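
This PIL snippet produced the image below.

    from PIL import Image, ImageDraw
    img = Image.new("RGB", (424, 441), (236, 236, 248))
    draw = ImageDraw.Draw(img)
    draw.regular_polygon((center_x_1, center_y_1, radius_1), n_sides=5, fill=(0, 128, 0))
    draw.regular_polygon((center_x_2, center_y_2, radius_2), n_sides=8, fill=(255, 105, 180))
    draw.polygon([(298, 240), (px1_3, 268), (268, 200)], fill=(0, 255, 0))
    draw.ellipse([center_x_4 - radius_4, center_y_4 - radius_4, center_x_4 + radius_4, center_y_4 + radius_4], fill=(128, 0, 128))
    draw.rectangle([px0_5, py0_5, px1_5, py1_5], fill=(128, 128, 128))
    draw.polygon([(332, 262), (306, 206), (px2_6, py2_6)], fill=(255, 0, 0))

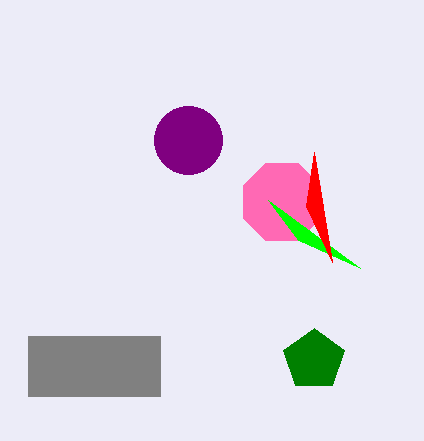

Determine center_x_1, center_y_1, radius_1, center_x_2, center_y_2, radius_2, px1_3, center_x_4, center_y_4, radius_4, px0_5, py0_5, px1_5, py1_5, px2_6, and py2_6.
center_x_1 = 314, center_y_1 = 360, radius_1 = 32, center_x_2 = 282, center_y_2 = 202, radius_2 = 42, px1_3 = 360, center_x_4 = 188, center_y_4 = 140, radius_4 = 34, px0_5 = 28, py0_5 = 336, px1_5 = 160, py1_5 = 396, px2_6 = 314, py2_6 = 152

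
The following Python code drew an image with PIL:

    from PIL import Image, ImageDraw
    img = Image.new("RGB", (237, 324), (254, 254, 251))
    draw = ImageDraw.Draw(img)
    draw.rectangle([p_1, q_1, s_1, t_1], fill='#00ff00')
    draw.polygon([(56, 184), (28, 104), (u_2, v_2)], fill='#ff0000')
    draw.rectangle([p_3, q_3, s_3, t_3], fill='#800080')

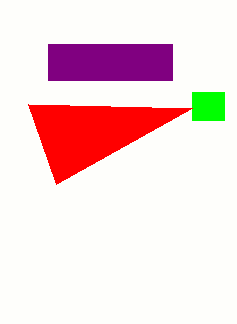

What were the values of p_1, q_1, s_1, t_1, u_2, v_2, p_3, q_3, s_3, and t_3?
p_1 = 192; q_1 = 92; s_1 = 224; t_1 = 120; u_2 = 192; v_2 = 108; p_3 = 48; q_3 = 44; s_3 = 172; t_3 = 80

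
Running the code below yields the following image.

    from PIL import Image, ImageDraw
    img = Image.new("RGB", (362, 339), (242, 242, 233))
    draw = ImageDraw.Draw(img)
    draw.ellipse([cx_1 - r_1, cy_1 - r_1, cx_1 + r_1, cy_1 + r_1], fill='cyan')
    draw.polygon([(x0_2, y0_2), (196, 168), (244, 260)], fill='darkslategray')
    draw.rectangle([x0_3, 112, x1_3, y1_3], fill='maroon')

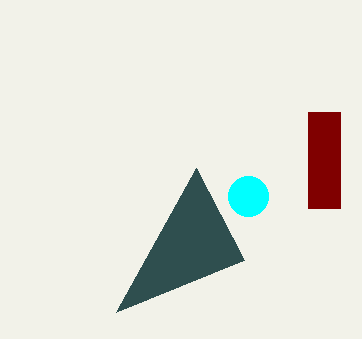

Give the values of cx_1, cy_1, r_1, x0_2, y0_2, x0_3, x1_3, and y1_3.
cx_1 = 248; cy_1 = 196; r_1 = 20; x0_2 = 116; y0_2 = 312; x0_3 = 308; x1_3 = 340; y1_3 = 208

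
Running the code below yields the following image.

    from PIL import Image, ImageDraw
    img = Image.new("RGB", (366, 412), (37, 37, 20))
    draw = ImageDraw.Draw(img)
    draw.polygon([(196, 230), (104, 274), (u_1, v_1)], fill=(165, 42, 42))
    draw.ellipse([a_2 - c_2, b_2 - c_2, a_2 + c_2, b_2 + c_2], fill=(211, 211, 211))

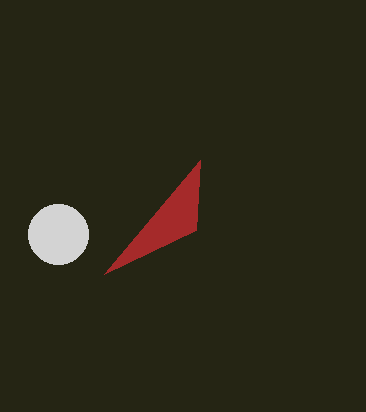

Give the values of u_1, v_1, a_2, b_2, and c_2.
u_1 = 200
v_1 = 160
a_2 = 58
b_2 = 234
c_2 = 30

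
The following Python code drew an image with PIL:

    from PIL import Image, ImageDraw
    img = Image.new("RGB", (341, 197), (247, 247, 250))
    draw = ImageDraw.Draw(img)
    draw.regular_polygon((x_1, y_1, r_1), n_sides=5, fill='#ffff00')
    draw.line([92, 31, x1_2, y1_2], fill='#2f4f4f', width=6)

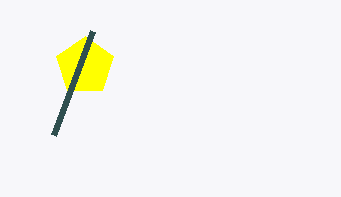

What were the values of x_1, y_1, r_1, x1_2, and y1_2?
x_1 = 85
y_1 = 66
r_1 = 30
x1_2 = 53
y1_2 = 135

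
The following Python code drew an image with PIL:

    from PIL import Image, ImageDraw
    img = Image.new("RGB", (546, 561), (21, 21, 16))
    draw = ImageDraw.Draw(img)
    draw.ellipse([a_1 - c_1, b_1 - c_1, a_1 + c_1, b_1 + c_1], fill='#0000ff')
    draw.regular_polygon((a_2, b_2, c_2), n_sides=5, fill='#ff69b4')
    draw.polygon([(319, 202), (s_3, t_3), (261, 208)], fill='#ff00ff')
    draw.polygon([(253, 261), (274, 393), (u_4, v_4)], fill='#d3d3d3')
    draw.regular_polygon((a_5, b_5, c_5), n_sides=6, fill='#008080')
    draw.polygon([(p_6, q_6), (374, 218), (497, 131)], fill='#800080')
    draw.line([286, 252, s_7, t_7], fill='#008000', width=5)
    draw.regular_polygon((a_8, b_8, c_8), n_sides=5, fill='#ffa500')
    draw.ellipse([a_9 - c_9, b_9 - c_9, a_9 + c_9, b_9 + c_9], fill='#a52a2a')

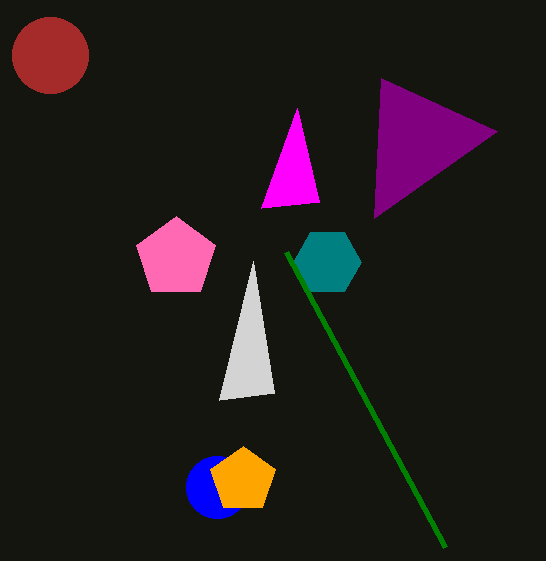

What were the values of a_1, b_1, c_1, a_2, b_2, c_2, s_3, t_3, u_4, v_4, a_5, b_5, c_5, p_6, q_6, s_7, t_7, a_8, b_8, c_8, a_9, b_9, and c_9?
a_1 = 217
b_1 = 487
c_1 = 31
a_2 = 176
b_2 = 258
c_2 = 42
s_3 = 297
t_3 = 108
u_4 = 219
v_4 = 400
a_5 = 327
b_5 = 262
c_5 = 34
p_6 = 381
q_6 = 78
s_7 = 445
t_7 = 547
a_8 = 243
b_8 = 480
c_8 = 34
a_9 = 50
b_9 = 55
c_9 = 38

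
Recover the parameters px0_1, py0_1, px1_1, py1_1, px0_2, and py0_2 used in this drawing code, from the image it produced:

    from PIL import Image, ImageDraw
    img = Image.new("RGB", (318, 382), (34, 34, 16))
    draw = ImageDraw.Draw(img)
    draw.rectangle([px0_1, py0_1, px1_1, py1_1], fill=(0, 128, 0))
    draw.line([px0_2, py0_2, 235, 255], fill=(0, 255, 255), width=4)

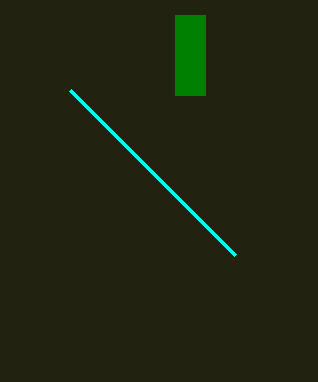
px0_1 = 175
py0_1 = 15
px1_1 = 205
py1_1 = 95
px0_2 = 70
py0_2 = 90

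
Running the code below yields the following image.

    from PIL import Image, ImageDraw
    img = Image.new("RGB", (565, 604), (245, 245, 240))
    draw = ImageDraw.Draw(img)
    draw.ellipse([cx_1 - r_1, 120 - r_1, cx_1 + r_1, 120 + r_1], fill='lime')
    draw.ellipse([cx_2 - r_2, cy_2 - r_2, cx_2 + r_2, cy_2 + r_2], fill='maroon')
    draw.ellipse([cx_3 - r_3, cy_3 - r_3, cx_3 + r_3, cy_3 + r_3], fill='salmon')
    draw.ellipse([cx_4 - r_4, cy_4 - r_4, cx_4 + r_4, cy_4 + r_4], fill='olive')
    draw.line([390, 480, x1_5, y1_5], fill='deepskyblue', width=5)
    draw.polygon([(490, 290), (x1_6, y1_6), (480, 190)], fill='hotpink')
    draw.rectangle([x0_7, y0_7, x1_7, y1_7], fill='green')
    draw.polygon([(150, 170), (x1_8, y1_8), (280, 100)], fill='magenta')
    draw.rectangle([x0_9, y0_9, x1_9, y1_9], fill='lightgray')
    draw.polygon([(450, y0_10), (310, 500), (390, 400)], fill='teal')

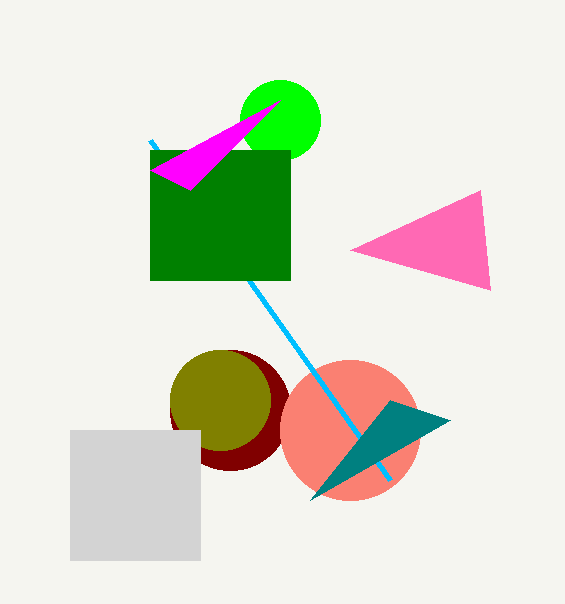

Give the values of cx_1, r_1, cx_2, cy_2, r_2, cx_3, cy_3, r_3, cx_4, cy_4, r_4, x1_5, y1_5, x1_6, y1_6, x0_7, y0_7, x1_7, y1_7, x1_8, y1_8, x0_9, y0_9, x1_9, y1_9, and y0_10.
cx_1 = 280, r_1 = 40, cx_2 = 230, cy_2 = 410, r_2 = 60, cx_3 = 350, cy_3 = 430, r_3 = 70, cx_4 = 220, cy_4 = 400, r_4 = 50, x1_5 = 150, y1_5 = 140, x1_6 = 350, y1_6 = 250, x0_7 = 150, y0_7 = 150, x1_7 = 290, y1_7 = 280, x1_8 = 190, y1_8 = 190, x0_9 = 70, y0_9 = 430, x1_9 = 200, y1_9 = 560, y0_10 = 420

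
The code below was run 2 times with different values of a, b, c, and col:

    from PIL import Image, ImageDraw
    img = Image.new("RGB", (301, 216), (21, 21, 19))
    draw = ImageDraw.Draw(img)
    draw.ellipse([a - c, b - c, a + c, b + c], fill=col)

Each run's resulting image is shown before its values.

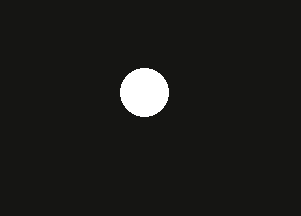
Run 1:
a = 144
b = 92
c = 24
col = 'white'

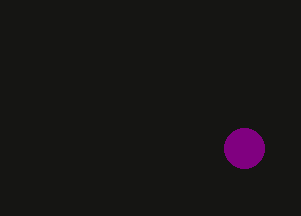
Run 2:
a = 244, b = 148, c = 20, col = 'purple'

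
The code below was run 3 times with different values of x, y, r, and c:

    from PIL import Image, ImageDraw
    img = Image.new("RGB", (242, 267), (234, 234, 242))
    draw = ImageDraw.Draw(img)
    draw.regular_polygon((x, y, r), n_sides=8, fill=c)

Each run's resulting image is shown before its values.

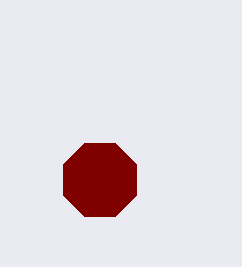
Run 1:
x = 100; y = 180; r = 40; c = 'maroon'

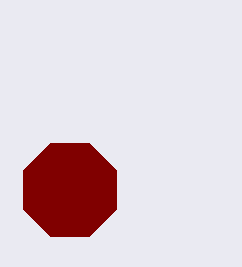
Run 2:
x = 70
y = 190
r = 50
c = 'maroon'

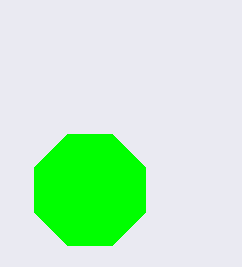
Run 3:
x = 90
y = 190
r = 60
c = 'lime'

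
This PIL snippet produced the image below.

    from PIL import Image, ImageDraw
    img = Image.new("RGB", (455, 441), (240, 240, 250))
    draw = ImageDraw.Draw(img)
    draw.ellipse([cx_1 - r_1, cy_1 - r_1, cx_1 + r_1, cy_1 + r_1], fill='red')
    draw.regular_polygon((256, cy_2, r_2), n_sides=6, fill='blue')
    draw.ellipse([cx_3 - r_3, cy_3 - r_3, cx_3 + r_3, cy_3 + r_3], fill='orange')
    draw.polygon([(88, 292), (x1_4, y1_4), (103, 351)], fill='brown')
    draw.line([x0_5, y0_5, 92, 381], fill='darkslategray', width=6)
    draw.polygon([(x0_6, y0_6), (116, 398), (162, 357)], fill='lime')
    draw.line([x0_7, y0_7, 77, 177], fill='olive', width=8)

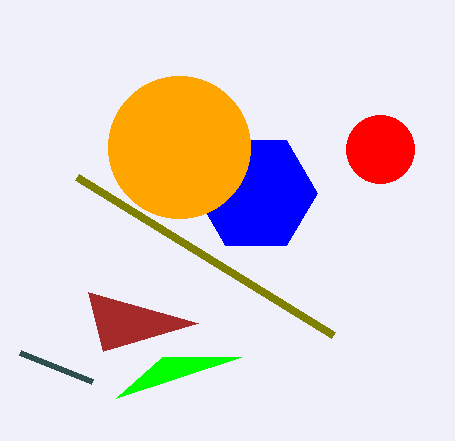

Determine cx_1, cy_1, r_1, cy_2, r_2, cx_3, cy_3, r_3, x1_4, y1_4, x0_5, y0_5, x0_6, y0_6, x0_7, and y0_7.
cx_1 = 380, cy_1 = 149, r_1 = 34, cy_2 = 193, r_2 = 61, cx_3 = 179, cy_3 = 147, r_3 = 71, x1_4 = 198, y1_4 = 323, x0_5 = 20, y0_5 = 352, x0_6 = 241, y0_6 = 357, x0_7 = 333, y0_7 = 335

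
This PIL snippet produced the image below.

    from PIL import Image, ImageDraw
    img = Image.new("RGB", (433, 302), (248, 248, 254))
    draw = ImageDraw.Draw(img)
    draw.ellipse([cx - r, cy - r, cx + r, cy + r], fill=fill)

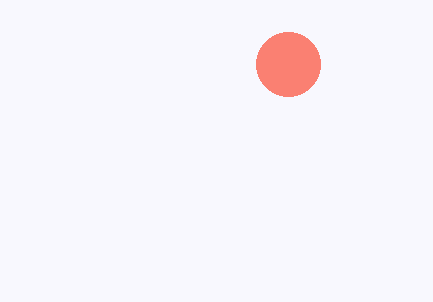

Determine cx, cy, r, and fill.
cx = 288
cy = 64
r = 32
fill = 'salmon'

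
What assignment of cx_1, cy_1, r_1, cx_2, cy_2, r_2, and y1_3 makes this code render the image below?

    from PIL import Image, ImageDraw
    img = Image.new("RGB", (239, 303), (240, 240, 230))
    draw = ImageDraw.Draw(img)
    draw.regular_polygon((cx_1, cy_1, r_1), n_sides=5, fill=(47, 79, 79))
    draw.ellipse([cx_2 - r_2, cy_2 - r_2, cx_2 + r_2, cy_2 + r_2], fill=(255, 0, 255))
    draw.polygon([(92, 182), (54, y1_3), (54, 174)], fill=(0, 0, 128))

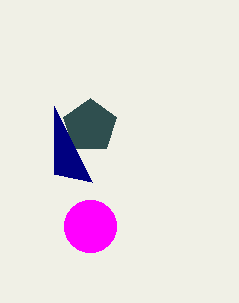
cx_1 = 90; cy_1 = 126; r_1 = 28; cx_2 = 90; cy_2 = 226; r_2 = 26; y1_3 = 106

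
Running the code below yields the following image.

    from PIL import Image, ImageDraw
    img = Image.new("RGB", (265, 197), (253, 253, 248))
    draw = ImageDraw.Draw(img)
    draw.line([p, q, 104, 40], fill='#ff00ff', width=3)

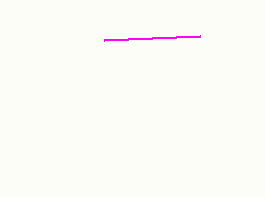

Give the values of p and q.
p = 200, q = 36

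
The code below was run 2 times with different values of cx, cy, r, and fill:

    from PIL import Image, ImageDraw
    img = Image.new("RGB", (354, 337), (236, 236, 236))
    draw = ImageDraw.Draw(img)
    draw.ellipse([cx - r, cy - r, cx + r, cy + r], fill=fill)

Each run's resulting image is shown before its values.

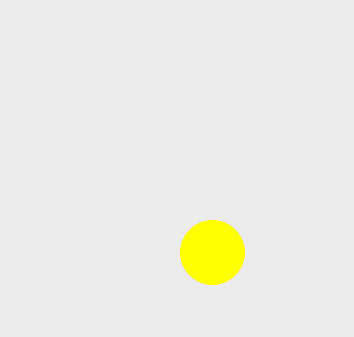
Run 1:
cx = 212; cy = 252; r = 32; fill = 'yellow'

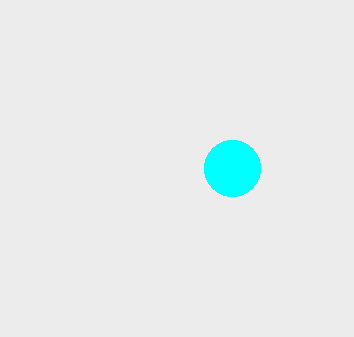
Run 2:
cx = 232; cy = 168; r = 28; fill = 'cyan'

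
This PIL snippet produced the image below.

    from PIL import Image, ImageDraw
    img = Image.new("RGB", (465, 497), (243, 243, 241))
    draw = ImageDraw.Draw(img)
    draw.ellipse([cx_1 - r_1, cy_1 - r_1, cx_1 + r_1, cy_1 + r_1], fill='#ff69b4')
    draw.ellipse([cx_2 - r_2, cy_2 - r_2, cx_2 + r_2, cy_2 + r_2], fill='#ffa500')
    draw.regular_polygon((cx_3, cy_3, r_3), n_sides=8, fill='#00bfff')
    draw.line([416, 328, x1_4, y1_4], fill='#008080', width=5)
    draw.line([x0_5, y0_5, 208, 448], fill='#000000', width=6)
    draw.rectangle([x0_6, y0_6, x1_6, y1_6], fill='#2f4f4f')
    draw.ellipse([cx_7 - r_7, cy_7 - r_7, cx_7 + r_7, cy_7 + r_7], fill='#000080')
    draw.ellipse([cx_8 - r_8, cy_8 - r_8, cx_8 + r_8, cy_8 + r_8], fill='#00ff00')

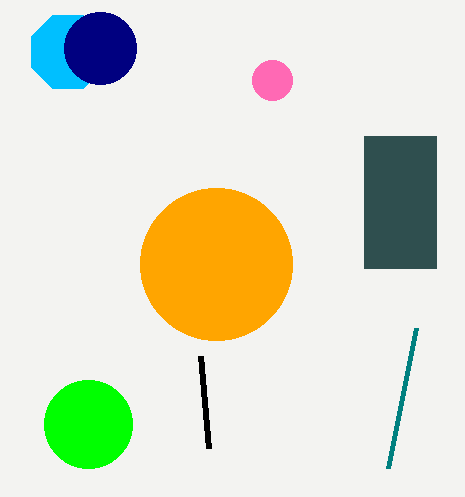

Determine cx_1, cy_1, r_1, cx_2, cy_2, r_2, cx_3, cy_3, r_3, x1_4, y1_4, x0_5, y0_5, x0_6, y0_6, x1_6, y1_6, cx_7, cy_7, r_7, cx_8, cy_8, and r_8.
cx_1 = 272
cy_1 = 80
r_1 = 20
cx_2 = 216
cy_2 = 264
r_2 = 76
cx_3 = 68
cy_3 = 52
r_3 = 40
x1_4 = 388
y1_4 = 468
x0_5 = 200
y0_5 = 356
x0_6 = 364
y0_6 = 136
x1_6 = 436
y1_6 = 268
cx_7 = 100
cy_7 = 48
r_7 = 36
cx_8 = 88
cy_8 = 424
r_8 = 44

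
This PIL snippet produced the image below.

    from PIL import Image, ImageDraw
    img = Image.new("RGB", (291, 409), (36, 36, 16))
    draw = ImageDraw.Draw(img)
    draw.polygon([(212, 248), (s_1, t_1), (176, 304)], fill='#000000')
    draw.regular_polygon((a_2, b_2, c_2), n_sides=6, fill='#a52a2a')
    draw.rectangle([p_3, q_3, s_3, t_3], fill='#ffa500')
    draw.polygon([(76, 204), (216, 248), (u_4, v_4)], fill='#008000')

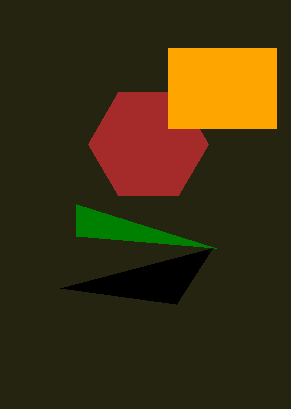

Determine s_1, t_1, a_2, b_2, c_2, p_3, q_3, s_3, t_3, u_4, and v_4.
s_1 = 60
t_1 = 288
a_2 = 148
b_2 = 144
c_2 = 60
p_3 = 168
q_3 = 48
s_3 = 276
t_3 = 128
u_4 = 76
v_4 = 236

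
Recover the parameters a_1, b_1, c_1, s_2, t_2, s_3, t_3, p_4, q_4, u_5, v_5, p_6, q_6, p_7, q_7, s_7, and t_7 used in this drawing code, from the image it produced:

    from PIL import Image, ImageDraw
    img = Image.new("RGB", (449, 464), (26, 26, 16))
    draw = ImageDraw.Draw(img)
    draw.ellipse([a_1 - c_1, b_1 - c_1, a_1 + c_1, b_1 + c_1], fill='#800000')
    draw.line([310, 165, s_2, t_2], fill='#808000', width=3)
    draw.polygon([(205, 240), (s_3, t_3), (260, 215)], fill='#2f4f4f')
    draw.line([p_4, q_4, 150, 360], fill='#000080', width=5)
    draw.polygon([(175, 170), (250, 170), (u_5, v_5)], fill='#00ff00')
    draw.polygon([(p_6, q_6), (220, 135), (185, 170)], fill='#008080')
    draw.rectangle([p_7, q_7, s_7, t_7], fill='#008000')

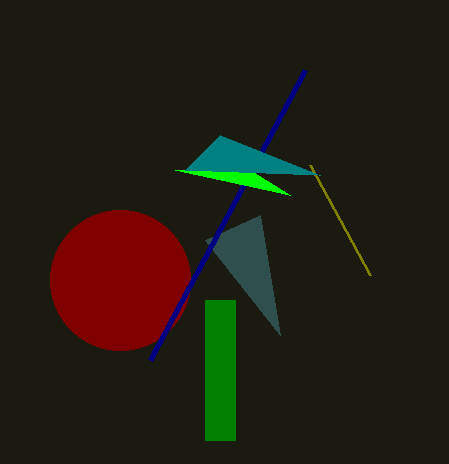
a_1 = 120
b_1 = 280
c_1 = 70
s_2 = 370
t_2 = 275
s_3 = 280
t_3 = 335
p_4 = 305
q_4 = 70
u_5 = 290
v_5 = 195
p_6 = 320
q_6 = 175
p_7 = 205
q_7 = 300
s_7 = 235
t_7 = 440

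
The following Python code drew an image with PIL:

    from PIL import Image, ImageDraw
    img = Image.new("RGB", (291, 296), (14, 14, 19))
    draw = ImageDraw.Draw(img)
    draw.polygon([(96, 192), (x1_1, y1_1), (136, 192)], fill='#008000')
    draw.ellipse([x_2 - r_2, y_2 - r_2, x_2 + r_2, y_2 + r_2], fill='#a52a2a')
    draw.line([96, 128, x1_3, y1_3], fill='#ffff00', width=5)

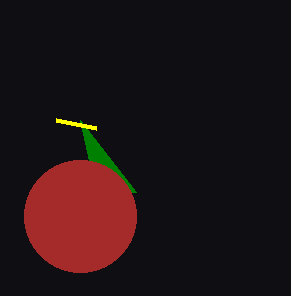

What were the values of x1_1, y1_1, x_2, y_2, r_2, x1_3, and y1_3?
x1_1 = 80; y1_1 = 120; x_2 = 80; y_2 = 216; r_2 = 56; x1_3 = 56; y1_3 = 120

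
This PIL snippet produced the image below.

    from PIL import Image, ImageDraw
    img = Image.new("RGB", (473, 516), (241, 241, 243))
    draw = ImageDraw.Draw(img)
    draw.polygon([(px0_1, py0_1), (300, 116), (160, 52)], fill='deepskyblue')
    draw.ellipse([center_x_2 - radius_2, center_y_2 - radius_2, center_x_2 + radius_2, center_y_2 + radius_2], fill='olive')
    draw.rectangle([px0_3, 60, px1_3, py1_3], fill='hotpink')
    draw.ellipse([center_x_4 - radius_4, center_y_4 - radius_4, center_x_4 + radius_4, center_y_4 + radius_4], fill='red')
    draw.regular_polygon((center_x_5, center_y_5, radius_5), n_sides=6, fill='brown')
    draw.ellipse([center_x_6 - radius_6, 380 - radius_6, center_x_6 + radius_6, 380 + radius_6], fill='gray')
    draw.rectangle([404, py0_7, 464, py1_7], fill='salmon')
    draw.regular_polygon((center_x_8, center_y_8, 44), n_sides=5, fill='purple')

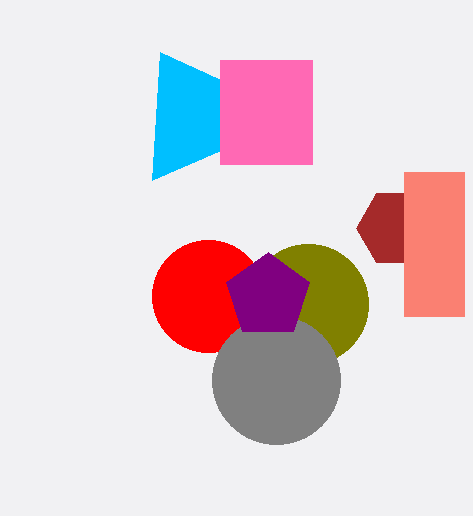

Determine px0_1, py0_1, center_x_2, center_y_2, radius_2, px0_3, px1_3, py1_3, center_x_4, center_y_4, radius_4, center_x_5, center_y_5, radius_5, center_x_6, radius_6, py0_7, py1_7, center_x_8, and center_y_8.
px0_1 = 152
py0_1 = 180
center_x_2 = 308
center_y_2 = 304
radius_2 = 60
px0_3 = 220
px1_3 = 312
py1_3 = 164
center_x_4 = 208
center_y_4 = 296
radius_4 = 56
center_x_5 = 396
center_y_5 = 228
radius_5 = 40
center_x_6 = 276
radius_6 = 64
py0_7 = 172
py1_7 = 316
center_x_8 = 268
center_y_8 = 296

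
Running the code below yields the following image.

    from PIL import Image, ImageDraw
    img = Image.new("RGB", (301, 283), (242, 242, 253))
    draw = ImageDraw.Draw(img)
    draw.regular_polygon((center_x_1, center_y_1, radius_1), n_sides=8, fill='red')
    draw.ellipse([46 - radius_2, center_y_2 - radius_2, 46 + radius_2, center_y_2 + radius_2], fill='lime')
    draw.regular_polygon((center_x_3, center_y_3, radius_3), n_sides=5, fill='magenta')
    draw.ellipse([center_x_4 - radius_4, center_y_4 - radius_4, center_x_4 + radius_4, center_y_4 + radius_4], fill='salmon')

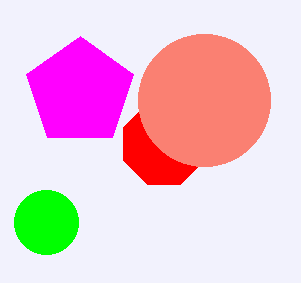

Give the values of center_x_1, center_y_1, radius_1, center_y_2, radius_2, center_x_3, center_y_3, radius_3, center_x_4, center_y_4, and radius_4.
center_x_1 = 164; center_y_1 = 144; radius_1 = 44; center_y_2 = 222; radius_2 = 32; center_x_3 = 80; center_y_3 = 92; radius_3 = 56; center_x_4 = 204; center_y_4 = 100; radius_4 = 66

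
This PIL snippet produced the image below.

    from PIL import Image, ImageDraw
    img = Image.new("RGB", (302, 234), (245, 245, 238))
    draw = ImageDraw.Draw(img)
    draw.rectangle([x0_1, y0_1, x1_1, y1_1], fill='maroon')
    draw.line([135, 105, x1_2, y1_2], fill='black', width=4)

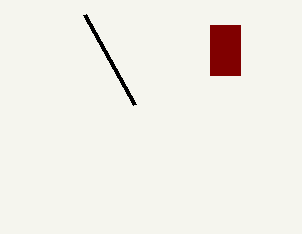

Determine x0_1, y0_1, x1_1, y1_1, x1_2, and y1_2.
x0_1 = 210; y0_1 = 25; x1_1 = 240; y1_1 = 75; x1_2 = 85; y1_2 = 15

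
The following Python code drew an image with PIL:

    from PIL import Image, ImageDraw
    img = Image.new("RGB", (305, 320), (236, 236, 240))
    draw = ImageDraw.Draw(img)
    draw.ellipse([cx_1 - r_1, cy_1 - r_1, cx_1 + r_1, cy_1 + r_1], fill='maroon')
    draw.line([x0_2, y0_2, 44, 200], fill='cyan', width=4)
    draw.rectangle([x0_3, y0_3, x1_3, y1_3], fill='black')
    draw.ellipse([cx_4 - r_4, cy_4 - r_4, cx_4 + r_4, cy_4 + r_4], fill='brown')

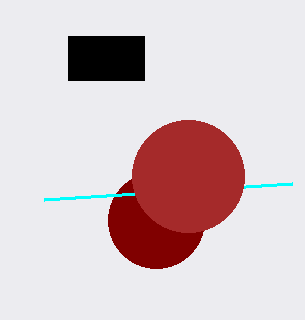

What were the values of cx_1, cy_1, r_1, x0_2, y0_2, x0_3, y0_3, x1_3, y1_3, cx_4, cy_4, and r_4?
cx_1 = 156, cy_1 = 220, r_1 = 48, x0_2 = 292, y0_2 = 184, x0_3 = 68, y0_3 = 36, x1_3 = 144, y1_3 = 80, cx_4 = 188, cy_4 = 176, r_4 = 56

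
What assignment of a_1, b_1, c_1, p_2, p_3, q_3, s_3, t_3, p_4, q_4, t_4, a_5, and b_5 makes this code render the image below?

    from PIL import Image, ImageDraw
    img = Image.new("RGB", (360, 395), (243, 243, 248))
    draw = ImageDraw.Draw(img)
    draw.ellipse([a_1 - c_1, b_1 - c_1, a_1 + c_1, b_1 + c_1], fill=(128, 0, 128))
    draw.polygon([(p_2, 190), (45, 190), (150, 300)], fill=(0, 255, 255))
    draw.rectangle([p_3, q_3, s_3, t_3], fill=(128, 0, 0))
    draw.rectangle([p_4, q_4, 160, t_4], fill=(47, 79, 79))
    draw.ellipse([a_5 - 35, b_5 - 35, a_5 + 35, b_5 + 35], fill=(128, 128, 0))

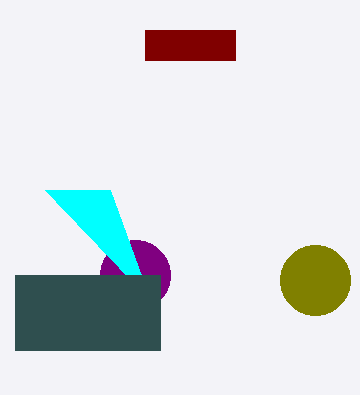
a_1 = 135, b_1 = 275, c_1 = 35, p_2 = 110, p_3 = 145, q_3 = 30, s_3 = 235, t_3 = 60, p_4 = 15, q_4 = 275, t_4 = 350, a_5 = 315, b_5 = 280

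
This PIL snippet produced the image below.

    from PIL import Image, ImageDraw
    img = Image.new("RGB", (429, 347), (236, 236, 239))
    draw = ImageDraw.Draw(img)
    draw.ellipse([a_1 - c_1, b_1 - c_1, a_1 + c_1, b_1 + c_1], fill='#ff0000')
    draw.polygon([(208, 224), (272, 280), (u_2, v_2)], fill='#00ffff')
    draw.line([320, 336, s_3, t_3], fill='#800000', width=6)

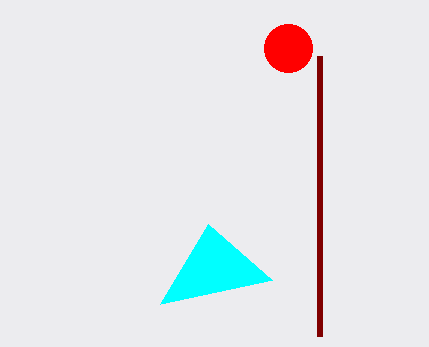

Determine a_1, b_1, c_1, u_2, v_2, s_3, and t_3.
a_1 = 288, b_1 = 48, c_1 = 24, u_2 = 160, v_2 = 304, s_3 = 320, t_3 = 56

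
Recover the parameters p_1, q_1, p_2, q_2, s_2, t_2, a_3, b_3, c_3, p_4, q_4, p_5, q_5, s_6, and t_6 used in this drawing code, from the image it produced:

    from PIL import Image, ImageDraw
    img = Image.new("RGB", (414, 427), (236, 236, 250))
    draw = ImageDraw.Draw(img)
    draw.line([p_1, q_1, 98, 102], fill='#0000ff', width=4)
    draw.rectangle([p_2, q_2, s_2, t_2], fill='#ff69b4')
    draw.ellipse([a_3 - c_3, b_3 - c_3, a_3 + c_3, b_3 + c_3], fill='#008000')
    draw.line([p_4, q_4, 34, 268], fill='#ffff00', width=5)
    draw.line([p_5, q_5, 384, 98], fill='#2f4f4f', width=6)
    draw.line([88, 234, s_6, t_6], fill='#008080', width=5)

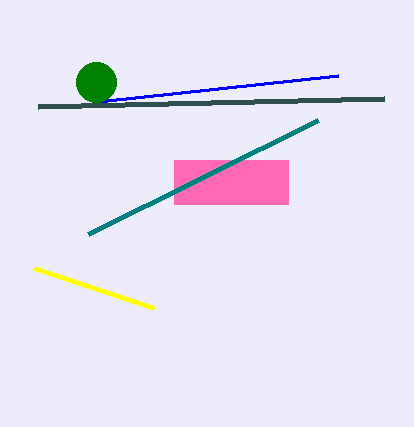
p_1 = 338
q_1 = 76
p_2 = 174
q_2 = 160
s_2 = 288
t_2 = 204
a_3 = 96
b_3 = 82
c_3 = 20
p_4 = 154
q_4 = 308
p_5 = 38
q_5 = 106
s_6 = 318
t_6 = 120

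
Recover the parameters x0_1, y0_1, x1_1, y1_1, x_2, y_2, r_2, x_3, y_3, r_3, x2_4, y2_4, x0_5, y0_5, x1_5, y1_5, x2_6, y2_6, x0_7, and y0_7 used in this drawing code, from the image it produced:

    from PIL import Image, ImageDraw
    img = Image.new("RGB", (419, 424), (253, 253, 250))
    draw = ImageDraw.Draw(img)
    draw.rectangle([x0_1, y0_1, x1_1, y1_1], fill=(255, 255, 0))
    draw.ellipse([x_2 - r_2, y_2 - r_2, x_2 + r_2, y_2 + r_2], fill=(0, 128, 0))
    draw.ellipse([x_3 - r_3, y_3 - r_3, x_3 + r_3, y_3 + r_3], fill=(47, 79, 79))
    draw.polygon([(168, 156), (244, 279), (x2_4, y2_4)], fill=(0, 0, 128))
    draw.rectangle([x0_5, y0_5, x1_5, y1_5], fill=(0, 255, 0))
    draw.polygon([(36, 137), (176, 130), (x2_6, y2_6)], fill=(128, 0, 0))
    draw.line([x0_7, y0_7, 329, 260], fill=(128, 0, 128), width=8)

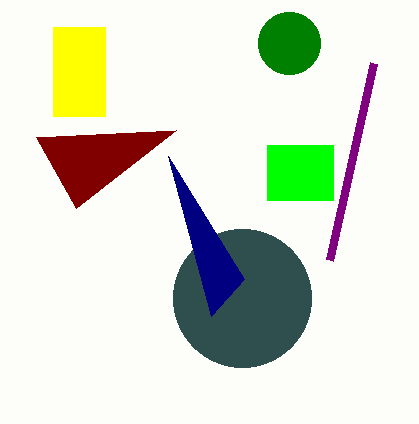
x0_1 = 53
y0_1 = 27
x1_1 = 105
y1_1 = 116
x_2 = 289
y_2 = 43
r_2 = 31
x_3 = 242
y_3 = 298
r_3 = 69
x2_4 = 211
y2_4 = 316
x0_5 = 267
y0_5 = 145
x1_5 = 333
y1_5 = 200
x2_6 = 76
y2_6 = 208
x0_7 = 373
y0_7 = 63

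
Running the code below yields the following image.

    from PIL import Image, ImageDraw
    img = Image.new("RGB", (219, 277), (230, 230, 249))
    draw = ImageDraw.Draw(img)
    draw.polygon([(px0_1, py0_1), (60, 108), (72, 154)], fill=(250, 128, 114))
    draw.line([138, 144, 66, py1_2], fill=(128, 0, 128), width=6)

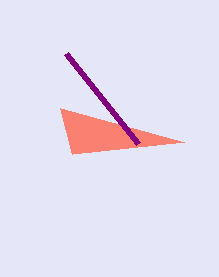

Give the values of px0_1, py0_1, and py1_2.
px0_1 = 184; py0_1 = 142; py1_2 = 54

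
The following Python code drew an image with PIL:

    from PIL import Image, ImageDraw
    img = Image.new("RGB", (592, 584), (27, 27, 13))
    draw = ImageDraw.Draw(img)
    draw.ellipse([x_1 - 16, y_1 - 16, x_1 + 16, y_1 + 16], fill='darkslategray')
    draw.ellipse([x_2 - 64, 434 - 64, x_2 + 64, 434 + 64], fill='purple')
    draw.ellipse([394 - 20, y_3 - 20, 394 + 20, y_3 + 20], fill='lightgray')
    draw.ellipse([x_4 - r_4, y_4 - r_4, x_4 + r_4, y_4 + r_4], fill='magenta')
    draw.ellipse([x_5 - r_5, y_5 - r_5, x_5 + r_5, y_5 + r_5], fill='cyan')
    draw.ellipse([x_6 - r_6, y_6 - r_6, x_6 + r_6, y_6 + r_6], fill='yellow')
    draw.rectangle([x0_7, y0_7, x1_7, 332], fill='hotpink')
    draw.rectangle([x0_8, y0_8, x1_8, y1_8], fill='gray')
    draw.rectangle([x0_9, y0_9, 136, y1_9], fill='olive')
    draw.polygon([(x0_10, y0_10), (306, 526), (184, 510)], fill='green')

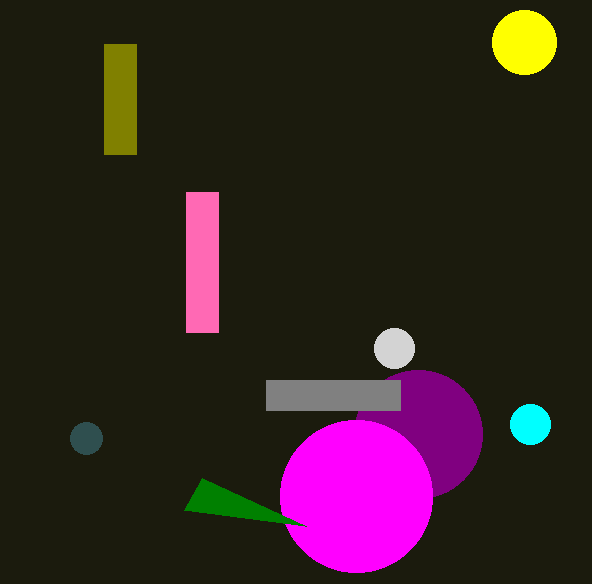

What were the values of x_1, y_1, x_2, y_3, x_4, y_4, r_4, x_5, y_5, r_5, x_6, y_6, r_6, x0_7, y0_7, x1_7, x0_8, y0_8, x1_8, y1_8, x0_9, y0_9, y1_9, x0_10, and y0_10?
x_1 = 86; y_1 = 438; x_2 = 418; y_3 = 348; x_4 = 356; y_4 = 496; r_4 = 76; x_5 = 530; y_5 = 424; r_5 = 20; x_6 = 524; y_6 = 42; r_6 = 32; x0_7 = 186; y0_7 = 192; x1_7 = 218; x0_8 = 266; y0_8 = 380; x1_8 = 400; y1_8 = 410; x0_9 = 104; y0_9 = 44; y1_9 = 154; x0_10 = 202; y0_10 = 478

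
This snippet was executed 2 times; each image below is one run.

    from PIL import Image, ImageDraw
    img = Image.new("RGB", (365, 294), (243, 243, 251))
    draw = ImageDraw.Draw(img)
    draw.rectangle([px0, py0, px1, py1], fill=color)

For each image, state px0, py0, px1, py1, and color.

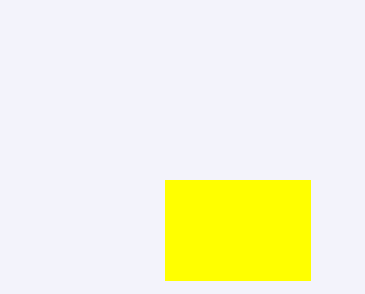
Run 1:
px0 = 165; py0 = 180; px1 = 310; py1 = 280; color = 'yellow'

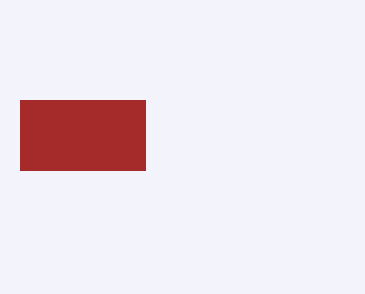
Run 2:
px0 = 20; py0 = 100; px1 = 145; py1 = 170; color = 'brown'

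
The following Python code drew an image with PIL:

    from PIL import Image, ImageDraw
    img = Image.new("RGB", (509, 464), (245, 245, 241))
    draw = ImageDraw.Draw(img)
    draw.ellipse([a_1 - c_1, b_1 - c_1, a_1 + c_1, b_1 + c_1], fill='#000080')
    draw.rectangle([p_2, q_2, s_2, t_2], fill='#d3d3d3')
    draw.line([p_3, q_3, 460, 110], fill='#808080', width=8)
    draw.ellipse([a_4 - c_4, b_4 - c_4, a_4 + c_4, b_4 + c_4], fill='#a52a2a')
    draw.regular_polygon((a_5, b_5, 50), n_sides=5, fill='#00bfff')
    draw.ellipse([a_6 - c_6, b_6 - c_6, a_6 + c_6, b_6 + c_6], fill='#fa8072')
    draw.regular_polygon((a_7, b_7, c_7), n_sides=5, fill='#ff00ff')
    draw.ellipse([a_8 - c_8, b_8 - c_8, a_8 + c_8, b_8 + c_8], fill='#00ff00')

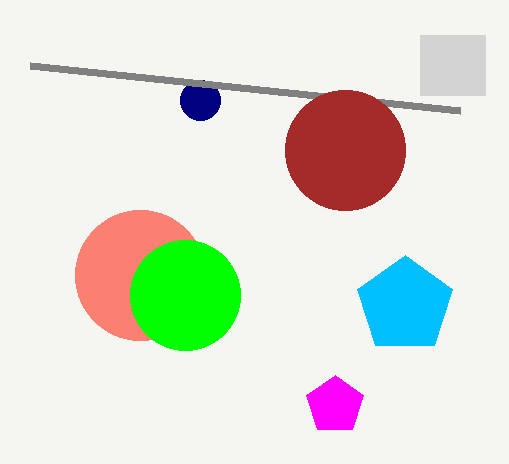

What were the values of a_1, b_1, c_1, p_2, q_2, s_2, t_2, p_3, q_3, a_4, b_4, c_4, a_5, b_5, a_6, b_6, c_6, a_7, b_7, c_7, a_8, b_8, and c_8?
a_1 = 200
b_1 = 100
c_1 = 20
p_2 = 420
q_2 = 35
s_2 = 485
t_2 = 95
p_3 = 30
q_3 = 65
a_4 = 345
b_4 = 150
c_4 = 60
a_5 = 405
b_5 = 305
a_6 = 140
b_6 = 275
c_6 = 65
a_7 = 335
b_7 = 405
c_7 = 30
a_8 = 185
b_8 = 295
c_8 = 55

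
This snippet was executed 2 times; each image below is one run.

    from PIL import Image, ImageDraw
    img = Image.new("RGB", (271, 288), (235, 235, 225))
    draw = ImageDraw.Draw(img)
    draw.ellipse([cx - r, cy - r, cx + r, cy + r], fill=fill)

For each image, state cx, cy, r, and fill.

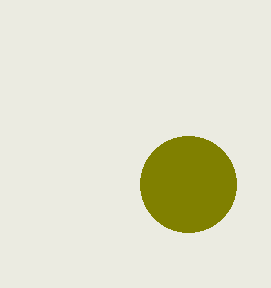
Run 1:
cx = 188
cy = 184
r = 48
fill = 'olive'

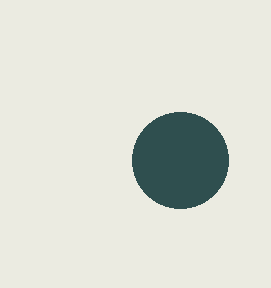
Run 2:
cx = 180, cy = 160, r = 48, fill = 'darkslategray'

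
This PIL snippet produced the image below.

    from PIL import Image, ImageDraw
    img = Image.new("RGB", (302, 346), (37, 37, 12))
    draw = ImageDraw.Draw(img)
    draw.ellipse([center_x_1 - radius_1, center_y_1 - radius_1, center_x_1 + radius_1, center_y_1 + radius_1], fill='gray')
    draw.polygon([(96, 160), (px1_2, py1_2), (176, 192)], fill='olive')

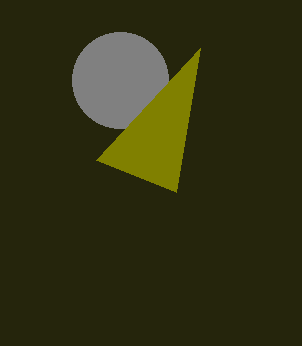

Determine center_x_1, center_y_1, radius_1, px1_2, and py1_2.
center_x_1 = 120, center_y_1 = 80, radius_1 = 48, px1_2 = 200, py1_2 = 48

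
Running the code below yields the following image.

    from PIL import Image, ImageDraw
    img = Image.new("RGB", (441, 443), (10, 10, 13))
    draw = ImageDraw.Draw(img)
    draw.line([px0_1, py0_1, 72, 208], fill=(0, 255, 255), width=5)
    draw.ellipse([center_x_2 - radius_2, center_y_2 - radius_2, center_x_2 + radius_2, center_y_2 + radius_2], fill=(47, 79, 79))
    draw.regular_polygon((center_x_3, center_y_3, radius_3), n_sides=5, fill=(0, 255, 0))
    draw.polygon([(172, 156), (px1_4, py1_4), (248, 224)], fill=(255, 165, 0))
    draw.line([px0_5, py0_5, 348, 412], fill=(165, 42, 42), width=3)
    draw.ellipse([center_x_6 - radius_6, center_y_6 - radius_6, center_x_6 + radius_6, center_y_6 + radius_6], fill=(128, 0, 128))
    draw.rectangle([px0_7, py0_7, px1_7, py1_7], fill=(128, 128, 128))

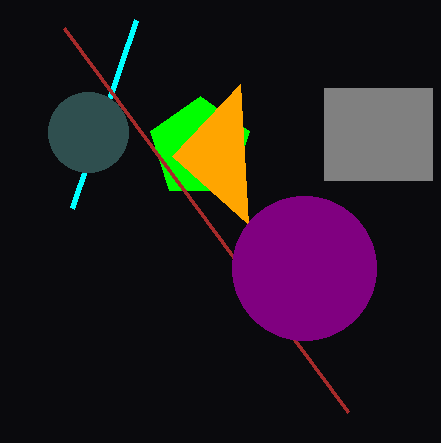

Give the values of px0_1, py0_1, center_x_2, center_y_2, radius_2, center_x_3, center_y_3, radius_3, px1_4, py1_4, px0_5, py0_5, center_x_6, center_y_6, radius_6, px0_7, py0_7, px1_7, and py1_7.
px0_1 = 136, py0_1 = 20, center_x_2 = 88, center_y_2 = 132, radius_2 = 40, center_x_3 = 200, center_y_3 = 148, radius_3 = 52, px1_4 = 240, py1_4 = 84, px0_5 = 64, py0_5 = 28, center_x_6 = 304, center_y_6 = 268, radius_6 = 72, px0_7 = 324, py0_7 = 88, px1_7 = 432, py1_7 = 180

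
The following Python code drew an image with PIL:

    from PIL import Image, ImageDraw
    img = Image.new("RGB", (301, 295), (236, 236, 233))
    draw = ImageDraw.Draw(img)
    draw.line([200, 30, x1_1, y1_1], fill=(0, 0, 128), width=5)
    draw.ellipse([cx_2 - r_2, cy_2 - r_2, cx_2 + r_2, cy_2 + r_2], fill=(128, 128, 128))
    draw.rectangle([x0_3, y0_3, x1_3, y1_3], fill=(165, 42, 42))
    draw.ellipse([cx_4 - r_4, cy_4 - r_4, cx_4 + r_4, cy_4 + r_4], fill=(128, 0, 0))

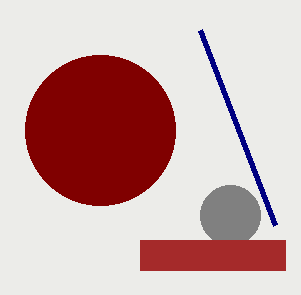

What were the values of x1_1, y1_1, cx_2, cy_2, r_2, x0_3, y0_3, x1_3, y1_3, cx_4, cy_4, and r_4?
x1_1 = 275; y1_1 = 225; cx_2 = 230; cy_2 = 215; r_2 = 30; x0_3 = 140; y0_3 = 240; x1_3 = 285; y1_3 = 270; cx_4 = 100; cy_4 = 130; r_4 = 75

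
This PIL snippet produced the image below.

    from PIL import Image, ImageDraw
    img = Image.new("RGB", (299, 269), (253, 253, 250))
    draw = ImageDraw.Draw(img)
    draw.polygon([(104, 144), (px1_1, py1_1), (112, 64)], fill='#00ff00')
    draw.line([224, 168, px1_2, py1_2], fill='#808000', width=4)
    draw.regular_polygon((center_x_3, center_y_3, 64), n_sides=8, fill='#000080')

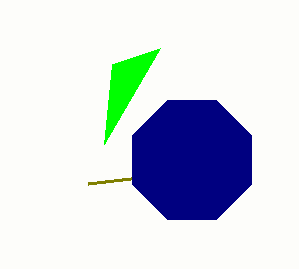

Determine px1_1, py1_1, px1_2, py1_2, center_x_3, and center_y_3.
px1_1 = 160
py1_1 = 48
px1_2 = 88
py1_2 = 184
center_x_3 = 192
center_y_3 = 160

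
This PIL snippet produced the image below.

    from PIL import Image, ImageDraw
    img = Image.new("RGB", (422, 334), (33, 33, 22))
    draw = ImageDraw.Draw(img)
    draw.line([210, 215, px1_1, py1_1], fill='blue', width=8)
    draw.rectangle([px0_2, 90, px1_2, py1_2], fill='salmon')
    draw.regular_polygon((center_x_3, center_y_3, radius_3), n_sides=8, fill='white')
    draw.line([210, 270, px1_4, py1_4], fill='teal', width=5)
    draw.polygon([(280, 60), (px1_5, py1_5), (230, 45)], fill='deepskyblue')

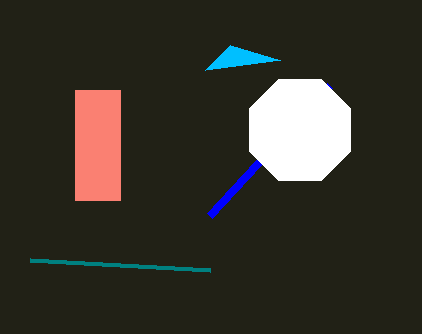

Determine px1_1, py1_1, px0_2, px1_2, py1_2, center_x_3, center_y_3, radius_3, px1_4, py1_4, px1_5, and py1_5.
px1_1 = 330; py1_1 = 85; px0_2 = 75; px1_2 = 120; py1_2 = 200; center_x_3 = 300; center_y_3 = 130; radius_3 = 55; px1_4 = 30; py1_4 = 260; px1_5 = 205; py1_5 = 70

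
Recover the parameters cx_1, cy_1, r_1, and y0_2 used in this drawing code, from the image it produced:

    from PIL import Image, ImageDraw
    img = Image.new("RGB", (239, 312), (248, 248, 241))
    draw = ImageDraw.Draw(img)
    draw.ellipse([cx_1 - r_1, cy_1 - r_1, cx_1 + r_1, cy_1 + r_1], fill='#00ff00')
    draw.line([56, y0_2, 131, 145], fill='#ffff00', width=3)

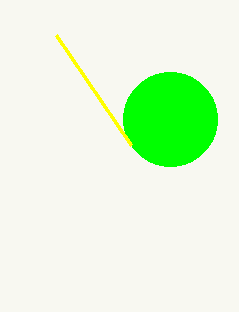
cx_1 = 170; cy_1 = 119; r_1 = 47; y0_2 = 35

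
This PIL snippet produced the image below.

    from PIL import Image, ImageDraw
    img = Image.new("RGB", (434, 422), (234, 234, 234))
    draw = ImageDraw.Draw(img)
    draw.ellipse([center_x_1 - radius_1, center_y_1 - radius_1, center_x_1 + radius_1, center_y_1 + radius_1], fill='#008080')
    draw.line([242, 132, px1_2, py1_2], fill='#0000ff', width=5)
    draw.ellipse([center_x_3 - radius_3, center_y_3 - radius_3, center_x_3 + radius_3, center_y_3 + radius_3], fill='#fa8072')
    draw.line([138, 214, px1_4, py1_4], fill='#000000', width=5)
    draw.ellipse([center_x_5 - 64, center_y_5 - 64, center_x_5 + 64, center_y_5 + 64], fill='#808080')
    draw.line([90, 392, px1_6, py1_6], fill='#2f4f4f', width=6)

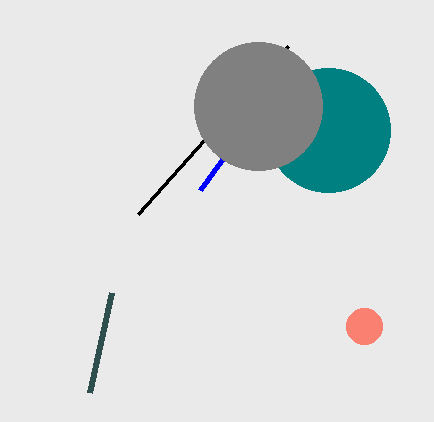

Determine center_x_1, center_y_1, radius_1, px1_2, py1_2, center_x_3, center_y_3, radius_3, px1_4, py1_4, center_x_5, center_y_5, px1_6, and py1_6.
center_x_1 = 328
center_y_1 = 130
radius_1 = 62
px1_2 = 200
py1_2 = 190
center_x_3 = 364
center_y_3 = 326
radius_3 = 18
px1_4 = 288
py1_4 = 46
center_x_5 = 258
center_y_5 = 106
px1_6 = 112
py1_6 = 292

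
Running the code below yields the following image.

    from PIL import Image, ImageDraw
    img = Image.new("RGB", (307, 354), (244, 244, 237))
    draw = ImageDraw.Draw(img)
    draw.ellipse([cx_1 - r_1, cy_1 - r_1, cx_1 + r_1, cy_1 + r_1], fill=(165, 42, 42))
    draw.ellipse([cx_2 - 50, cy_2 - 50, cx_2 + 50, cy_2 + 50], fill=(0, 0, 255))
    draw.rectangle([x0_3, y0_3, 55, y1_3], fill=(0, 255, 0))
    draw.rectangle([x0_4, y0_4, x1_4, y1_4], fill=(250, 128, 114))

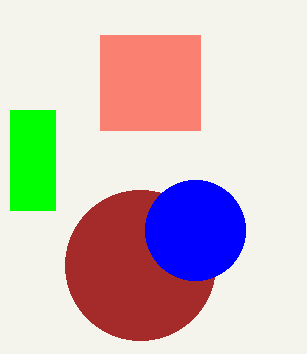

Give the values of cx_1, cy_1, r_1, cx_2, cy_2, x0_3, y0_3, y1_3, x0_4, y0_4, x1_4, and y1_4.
cx_1 = 140
cy_1 = 265
r_1 = 75
cx_2 = 195
cy_2 = 230
x0_3 = 10
y0_3 = 110
y1_3 = 210
x0_4 = 100
y0_4 = 35
x1_4 = 200
y1_4 = 130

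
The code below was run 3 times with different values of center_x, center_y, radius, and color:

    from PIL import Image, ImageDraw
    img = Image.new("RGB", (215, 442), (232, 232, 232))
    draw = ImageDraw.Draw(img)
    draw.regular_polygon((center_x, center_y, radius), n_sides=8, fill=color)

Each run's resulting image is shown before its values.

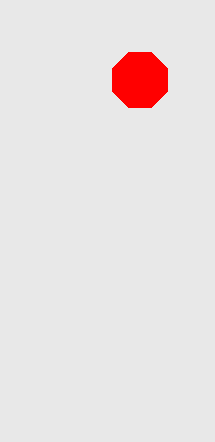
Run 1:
center_x = 140
center_y = 80
radius = 30
color = 'red'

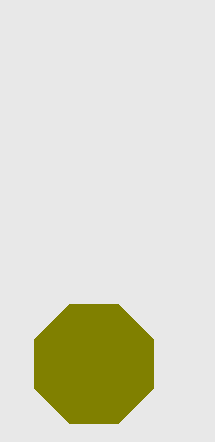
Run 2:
center_x = 94
center_y = 364
radius = 64
color = 'olive'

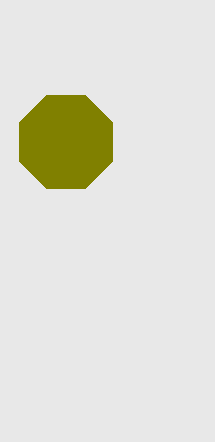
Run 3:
center_x = 66, center_y = 142, radius = 50, color = 'olive'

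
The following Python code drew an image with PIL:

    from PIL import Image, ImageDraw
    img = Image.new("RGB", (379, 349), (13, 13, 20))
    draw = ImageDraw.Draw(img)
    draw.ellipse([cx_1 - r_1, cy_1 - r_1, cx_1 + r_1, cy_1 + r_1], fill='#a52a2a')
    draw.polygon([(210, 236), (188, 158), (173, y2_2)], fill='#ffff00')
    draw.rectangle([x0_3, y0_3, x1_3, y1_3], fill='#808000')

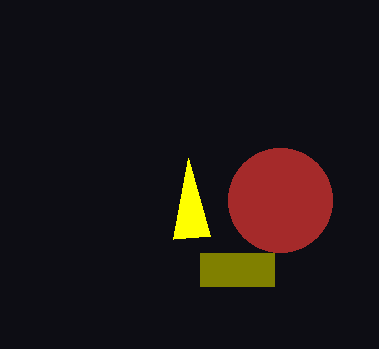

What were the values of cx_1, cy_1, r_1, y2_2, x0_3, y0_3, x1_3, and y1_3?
cx_1 = 280; cy_1 = 200; r_1 = 52; y2_2 = 239; x0_3 = 200; y0_3 = 253; x1_3 = 274; y1_3 = 286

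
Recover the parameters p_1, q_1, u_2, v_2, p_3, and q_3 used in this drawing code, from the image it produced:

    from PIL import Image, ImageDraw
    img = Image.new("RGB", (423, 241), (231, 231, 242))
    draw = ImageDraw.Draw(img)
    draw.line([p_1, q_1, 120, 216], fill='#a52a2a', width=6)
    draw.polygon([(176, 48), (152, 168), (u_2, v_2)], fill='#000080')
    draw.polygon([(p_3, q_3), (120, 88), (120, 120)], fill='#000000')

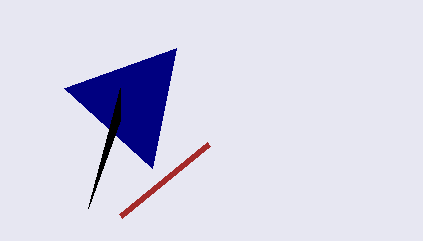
p_1 = 208; q_1 = 144; u_2 = 64; v_2 = 88; p_3 = 88; q_3 = 208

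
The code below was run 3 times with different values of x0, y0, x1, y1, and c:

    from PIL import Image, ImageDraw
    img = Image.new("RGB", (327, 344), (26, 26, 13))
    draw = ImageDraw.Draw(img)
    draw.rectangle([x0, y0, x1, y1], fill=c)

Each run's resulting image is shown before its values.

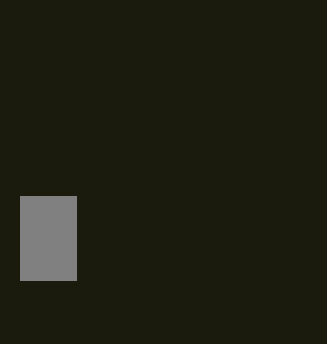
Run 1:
x0 = 20
y0 = 196
x1 = 76
y1 = 280
c = 'gray'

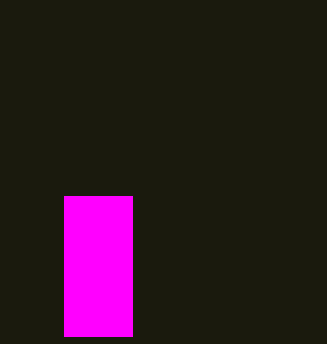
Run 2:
x0 = 64
y0 = 196
x1 = 132
y1 = 336
c = 'magenta'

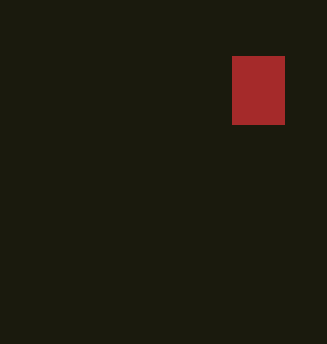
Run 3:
x0 = 232; y0 = 56; x1 = 284; y1 = 124; c = 'brown'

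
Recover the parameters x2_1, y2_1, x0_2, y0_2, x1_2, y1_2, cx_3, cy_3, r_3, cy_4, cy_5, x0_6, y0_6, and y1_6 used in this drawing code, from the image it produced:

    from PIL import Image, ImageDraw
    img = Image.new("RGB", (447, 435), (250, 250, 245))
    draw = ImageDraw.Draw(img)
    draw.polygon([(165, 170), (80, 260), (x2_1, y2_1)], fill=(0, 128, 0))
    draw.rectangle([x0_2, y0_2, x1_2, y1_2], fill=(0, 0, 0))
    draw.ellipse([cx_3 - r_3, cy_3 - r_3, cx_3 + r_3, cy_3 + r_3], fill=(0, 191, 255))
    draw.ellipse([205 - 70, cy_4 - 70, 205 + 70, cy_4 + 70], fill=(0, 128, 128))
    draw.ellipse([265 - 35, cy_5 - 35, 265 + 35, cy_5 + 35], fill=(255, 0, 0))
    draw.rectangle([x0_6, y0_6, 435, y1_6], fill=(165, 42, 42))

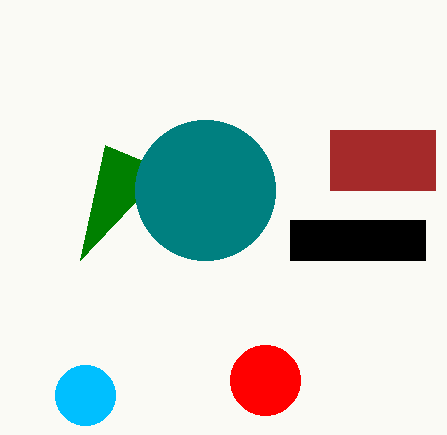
x2_1 = 105, y2_1 = 145, x0_2 = 290, y0_2 = 220, x1_2 = 425, y1_2 = 260, cx_3 = 85, cy_3 = 395, r_3 = 30, cy_4 = 190, cy_5 = 380, x0_6 = 330, y0_6 = 130, y1_6 = 190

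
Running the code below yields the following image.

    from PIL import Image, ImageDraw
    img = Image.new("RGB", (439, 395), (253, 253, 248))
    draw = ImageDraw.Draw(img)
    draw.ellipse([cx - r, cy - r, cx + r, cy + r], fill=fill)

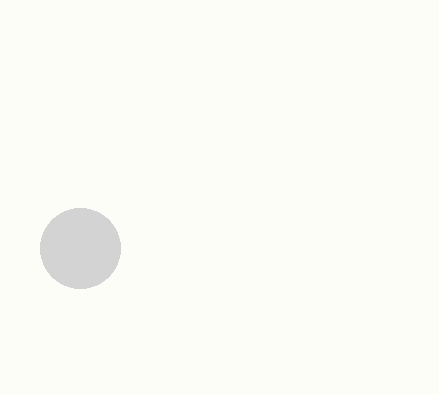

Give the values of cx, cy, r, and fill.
cx = 80
cy = 248
r = 40
fill = 'lightgray'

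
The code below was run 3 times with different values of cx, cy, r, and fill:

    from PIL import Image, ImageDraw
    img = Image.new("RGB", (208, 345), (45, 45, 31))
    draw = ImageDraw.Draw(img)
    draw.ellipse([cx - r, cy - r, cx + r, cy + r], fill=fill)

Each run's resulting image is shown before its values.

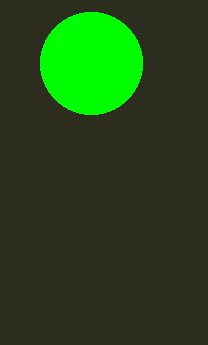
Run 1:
cx = 91
cy = 63
r = 51
fill = 'lime'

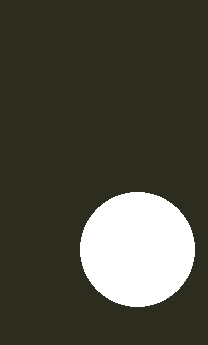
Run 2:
cx = 137, cy = 249, r = 57, fill = 'white'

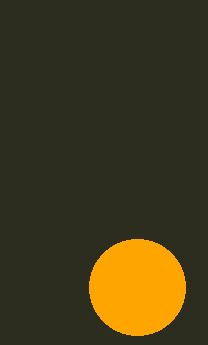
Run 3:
cx = 137
cy = 287
r = 48
fill = 'orange'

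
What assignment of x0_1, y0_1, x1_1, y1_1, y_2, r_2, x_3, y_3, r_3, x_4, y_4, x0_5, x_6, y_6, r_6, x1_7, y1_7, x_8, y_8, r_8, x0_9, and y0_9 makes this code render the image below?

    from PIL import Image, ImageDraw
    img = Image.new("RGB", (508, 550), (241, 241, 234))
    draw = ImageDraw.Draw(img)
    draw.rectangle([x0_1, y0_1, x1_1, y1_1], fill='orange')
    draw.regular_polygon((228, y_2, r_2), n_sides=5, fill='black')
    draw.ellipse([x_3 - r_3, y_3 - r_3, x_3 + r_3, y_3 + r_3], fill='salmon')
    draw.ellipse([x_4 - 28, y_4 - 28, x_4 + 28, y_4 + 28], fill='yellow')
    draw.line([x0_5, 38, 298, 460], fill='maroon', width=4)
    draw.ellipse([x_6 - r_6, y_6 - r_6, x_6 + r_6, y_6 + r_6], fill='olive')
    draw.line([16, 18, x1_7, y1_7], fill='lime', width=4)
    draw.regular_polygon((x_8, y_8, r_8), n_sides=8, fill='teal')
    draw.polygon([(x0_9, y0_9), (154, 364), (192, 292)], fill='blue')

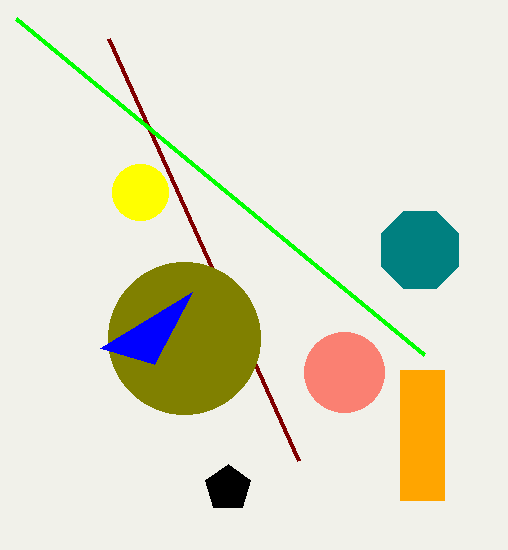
x0_1 = 400; y0_1 = 370; x1_1 = 444; y1_1 = 500; y_2 = 488; r_2 = 24; x_3 = 344; y_3 = 372; r_3 = 40; x_4 = 140; y_4 = 192; x0_5 = 108; x_6 = 184; y_6 = 338; r_6 = 76; x1_7 = 424; y1_7 = 354; x_8 = 420; y_8 = 250; r_8 = 42; x0_9 = 100; y0_9 = 348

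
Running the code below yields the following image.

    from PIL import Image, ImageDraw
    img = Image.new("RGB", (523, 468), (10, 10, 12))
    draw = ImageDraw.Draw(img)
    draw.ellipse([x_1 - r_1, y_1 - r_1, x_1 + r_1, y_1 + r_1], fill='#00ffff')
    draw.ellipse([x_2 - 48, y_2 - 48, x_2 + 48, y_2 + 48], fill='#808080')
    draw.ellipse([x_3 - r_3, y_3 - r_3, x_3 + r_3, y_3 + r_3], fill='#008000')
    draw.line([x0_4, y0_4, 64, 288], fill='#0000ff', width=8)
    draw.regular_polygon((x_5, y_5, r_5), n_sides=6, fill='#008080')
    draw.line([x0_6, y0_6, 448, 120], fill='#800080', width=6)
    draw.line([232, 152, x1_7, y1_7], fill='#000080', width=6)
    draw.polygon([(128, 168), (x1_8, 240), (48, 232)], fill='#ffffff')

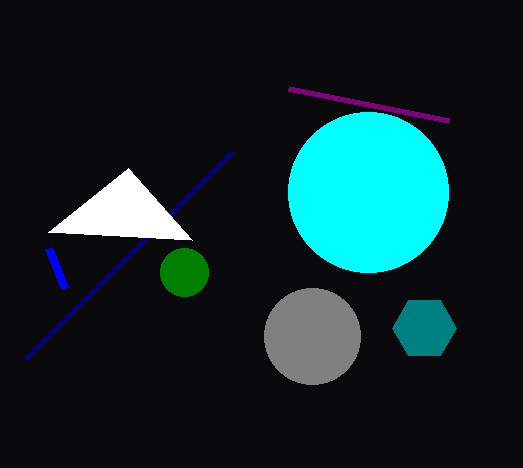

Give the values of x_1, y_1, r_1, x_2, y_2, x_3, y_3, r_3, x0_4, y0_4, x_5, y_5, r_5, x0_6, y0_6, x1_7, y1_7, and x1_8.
x_1 = 368, y_1 = 192, r_1 = 80, x_2 = 312, y_2 = 336, x_3 = 184, y_3 = 272, r_3 = 24, x0_4 = 48, y0_4 = 248, x_5 = 424, y_5 = 328, r_5 = 32, x0_6 = 288, y0_6 = 88, x1_7 = 24, y1_7 = 360, x1_8 = 192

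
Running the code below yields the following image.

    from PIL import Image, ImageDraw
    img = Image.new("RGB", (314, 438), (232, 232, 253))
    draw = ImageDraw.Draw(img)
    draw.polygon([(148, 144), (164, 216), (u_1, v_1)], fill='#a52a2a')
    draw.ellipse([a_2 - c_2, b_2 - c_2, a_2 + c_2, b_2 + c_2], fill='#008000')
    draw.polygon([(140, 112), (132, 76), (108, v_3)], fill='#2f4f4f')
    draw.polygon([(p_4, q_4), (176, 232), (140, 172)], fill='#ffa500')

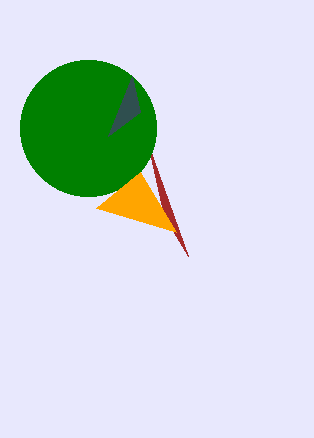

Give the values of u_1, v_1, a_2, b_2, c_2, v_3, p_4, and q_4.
u_1 = 188, v_1 = 256, a_2 = 88, b_2 = 128, c_2 = 68, v_3 = 136, p_4 = 96, q_4 = 208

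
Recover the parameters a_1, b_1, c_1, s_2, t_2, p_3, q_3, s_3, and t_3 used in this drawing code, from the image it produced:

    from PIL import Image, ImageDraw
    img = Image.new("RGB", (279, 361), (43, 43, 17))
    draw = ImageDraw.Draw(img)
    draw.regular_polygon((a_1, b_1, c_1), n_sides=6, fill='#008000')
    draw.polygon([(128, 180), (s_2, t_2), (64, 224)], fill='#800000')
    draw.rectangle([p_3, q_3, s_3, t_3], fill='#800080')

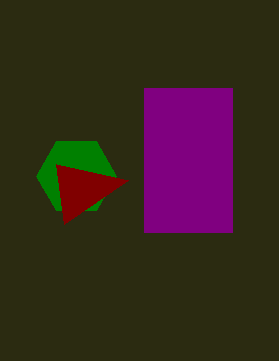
a_1 = 76; b_1 = 176; c_1 = 40; s_2 = 56; t_2 = 164; p_3 = 144; q_3 = 88; s_3 = 232; t_3 = 232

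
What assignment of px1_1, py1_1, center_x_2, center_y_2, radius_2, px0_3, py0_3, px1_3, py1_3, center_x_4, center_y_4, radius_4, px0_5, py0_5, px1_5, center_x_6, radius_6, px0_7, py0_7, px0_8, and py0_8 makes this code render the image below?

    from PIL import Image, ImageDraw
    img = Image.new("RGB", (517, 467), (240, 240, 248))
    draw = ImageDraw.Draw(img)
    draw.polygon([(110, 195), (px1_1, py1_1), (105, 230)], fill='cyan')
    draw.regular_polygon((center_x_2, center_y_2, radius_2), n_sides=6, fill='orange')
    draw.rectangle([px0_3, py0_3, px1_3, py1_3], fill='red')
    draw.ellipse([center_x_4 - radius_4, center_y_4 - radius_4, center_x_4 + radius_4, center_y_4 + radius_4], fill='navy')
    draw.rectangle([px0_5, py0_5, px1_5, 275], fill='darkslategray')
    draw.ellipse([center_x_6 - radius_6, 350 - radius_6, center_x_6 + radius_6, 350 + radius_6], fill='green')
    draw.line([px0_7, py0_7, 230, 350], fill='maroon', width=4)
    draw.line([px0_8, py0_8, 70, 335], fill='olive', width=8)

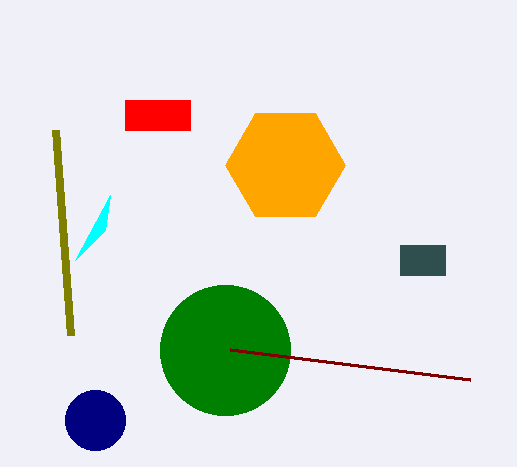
px1_1 = 75
py1_1 = 260
center_x_2 = 285
center_y_2 = 165
radius_2 = 60
px0_3 = 125
py0_3 = 100
px1_3 = 190
py1_3 = 130
center_x_4 = 95
center_y_4 = 420
radius_4 = 30
px0_5 = 400
py0_5 = 245
px1_5 = 445
center_x_6 = 225
radius_6 = 65
px0_7 = 470
py0_7 = 380
px0_8 = 55
py0_8 = 130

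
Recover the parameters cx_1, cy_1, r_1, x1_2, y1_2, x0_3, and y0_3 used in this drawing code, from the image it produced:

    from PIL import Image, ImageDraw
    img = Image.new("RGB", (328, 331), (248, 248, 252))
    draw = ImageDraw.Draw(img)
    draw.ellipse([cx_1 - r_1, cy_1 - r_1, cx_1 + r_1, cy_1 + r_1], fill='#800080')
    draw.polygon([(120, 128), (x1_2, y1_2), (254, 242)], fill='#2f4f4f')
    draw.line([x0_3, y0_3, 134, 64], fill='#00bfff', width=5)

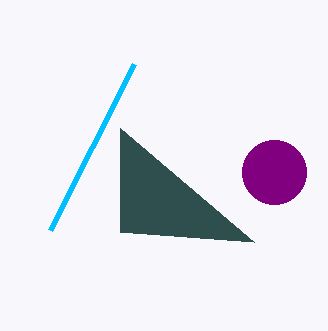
cx_1 = 274; cy_1 = 172; r_1 = 32; x1_2 = 120; y1_2 = 232; x0_3 = 50; y0_3 = 230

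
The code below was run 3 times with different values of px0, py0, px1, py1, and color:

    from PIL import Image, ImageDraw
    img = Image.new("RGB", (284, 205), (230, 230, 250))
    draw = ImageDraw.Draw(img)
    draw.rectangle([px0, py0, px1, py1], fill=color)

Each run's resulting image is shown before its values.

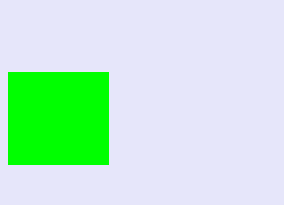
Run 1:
px0 = 8, py0 = 72, px1 = 108, py1 = 164, color = 'lime'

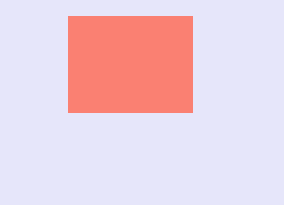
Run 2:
px0 = 68, py0 = 16, px1 = 192, py1 = 112, color = 'salmon'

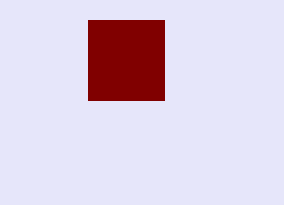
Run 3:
px0 = 88, py0 = 20, px1 = 164, py1 = 100, color = 'maroon'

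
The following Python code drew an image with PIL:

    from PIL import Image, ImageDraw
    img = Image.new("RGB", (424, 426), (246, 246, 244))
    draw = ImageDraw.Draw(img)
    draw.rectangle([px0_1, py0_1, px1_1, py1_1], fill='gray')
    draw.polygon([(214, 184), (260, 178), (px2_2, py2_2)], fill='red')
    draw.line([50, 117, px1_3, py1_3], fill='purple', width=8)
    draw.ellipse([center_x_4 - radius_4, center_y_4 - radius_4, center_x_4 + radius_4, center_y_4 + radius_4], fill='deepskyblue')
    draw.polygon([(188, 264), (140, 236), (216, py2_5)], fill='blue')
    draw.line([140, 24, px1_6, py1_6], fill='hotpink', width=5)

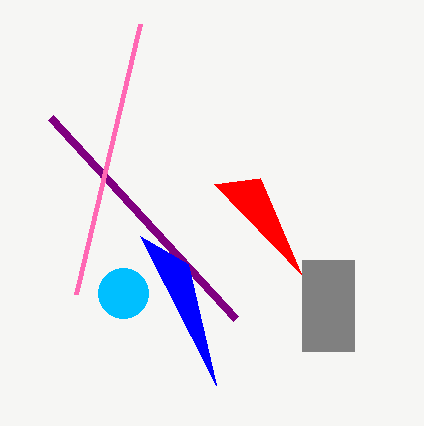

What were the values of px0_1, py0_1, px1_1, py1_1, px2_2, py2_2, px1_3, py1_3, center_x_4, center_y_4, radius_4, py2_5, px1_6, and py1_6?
px0_1 = 302; py0_1 = 260; px1_1 = 354; py1_1 = 351; px2_2 = 301; py2_2 = 274; px1_3 = 235; py1_3 = 318; center_x_4 = 123; center_y_4 = 293; radius_4 = 25; py2_5 = 385; px1_6 = 76; py1_6 = 294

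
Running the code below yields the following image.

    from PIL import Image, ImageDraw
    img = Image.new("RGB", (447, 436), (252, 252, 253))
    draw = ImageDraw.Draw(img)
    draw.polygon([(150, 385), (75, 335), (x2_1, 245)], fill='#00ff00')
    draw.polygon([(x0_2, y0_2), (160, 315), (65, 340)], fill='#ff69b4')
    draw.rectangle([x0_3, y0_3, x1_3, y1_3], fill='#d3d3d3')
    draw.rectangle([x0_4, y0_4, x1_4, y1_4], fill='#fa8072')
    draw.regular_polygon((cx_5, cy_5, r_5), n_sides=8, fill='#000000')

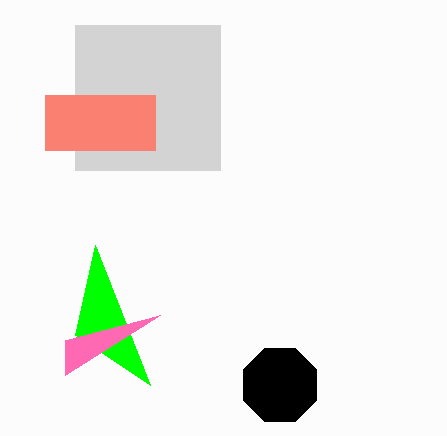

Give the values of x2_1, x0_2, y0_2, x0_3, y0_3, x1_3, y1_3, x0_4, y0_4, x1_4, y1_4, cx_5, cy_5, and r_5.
x2_1 = 95
x0_2 = 65
y0_2 = 375
x0_3 = 75
y0_3 = 25
x1_3 = 220
y1_3 = 170
x0_4 = 45
y0_4 = 95
x1_4 = 155
y1_4 = 150
cx_5 = 280
cy_5 = 385
r_5 = 40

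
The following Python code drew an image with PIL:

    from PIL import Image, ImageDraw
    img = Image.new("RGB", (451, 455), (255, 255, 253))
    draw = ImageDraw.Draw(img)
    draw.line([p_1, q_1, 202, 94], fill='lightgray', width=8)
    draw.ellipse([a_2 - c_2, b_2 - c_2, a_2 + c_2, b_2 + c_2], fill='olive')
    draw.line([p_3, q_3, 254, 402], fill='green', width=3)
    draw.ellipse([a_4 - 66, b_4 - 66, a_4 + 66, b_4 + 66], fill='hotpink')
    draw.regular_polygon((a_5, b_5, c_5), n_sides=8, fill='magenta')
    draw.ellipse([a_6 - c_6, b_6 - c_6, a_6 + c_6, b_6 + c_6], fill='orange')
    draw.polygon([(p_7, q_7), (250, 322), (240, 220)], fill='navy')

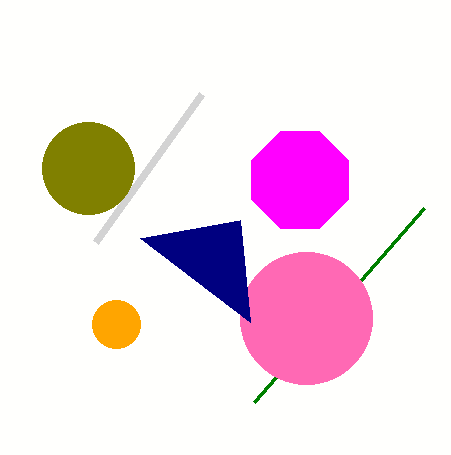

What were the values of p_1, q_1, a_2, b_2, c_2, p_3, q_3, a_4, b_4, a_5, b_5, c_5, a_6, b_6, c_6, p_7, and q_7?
p_1 = 96
q_1 = 242
a_2 = 88
b_2 = 168
c_2 = 46
p_3 = 424
q_3 = 208
a_4 = 306
b_4 = 318
a_5 = 300
b_5 = 180
c_5 = 52
a_6 = 116
b_6 = 324
c_6 = 24
p_7 = 140
q_7 = 238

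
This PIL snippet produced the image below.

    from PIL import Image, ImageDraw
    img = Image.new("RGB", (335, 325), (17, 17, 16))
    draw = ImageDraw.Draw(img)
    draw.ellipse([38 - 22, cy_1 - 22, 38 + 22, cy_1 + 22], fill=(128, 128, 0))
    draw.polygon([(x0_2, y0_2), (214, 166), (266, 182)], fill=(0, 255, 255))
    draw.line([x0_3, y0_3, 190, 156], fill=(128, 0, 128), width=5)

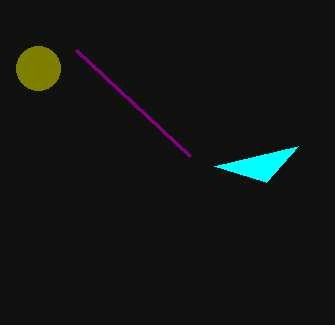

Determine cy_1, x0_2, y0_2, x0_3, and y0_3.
cy_1 = 68, x0_2 = 298, y0_2 = 146, x0_3 = 76, y0_3 = 50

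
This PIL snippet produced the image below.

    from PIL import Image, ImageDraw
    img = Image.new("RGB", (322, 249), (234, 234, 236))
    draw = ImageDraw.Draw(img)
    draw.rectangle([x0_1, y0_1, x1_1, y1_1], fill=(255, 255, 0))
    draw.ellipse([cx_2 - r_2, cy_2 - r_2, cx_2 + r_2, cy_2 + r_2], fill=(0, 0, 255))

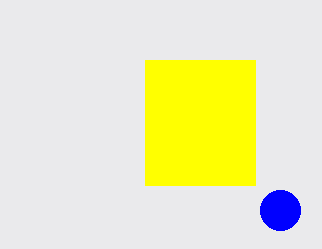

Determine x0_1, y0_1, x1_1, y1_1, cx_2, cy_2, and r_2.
x0_1 = 145, y0_1 = 60, x1_1 = 255, y1_1 = 185, cx_2 = 280, cy_2 = 210, r_2 = 20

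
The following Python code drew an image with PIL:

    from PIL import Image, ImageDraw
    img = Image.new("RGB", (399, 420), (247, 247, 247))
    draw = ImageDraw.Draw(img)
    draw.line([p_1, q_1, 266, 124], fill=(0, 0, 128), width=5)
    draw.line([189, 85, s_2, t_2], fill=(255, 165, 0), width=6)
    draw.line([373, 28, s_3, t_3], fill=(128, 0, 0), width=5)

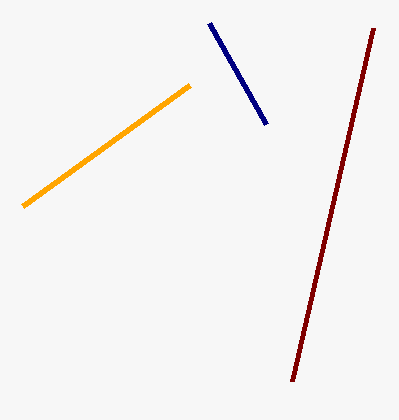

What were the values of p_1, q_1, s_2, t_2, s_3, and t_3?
p_1 = 209; q_1 = 23; s_2 = 22; t_2 = 206; s_3 = 292; t_3 = 381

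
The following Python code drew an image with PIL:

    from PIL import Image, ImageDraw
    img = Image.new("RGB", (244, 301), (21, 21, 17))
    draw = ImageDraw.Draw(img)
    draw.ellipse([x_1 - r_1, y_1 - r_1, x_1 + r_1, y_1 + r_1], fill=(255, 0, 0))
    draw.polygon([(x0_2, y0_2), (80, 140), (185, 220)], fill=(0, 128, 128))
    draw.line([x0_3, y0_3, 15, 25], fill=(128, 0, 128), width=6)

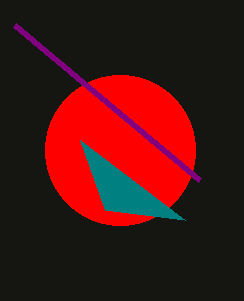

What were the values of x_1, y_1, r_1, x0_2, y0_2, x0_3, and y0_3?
x_1 = 120, y_1 = 150, r_1 = 75, x0_2 = 105, y0_2 = 210, x0_3 = 200, y0_3 = 180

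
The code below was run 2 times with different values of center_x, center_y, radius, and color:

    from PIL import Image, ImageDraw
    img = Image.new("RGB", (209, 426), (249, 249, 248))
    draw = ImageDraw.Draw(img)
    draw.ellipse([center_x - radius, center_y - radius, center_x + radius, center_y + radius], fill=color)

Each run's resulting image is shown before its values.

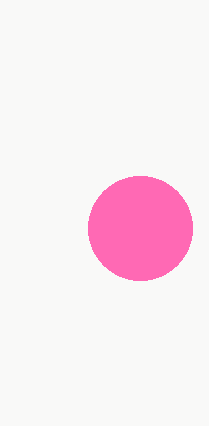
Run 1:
center_x = 140
center_y = 228
radius = 52
color = 'hotpink'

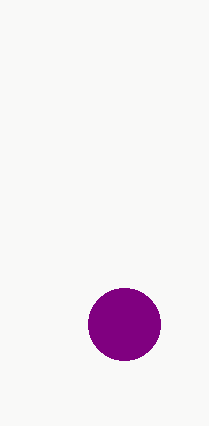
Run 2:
center_x = 124; center_y = 324; radius = 36; color = 'purple'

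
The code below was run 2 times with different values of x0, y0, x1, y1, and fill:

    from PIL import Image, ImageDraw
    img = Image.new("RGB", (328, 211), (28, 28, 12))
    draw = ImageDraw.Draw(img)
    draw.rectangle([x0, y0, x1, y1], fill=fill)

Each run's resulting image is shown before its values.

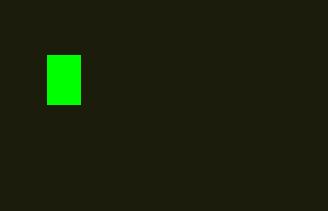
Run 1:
x0 = 47, y0 = 55, x1 = 80, y1 = 104, fill = 'lime'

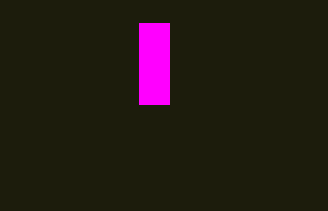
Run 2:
x0 = 139
y0 = 23
x1 = 169
y1 = 104
fill = 'magenta'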